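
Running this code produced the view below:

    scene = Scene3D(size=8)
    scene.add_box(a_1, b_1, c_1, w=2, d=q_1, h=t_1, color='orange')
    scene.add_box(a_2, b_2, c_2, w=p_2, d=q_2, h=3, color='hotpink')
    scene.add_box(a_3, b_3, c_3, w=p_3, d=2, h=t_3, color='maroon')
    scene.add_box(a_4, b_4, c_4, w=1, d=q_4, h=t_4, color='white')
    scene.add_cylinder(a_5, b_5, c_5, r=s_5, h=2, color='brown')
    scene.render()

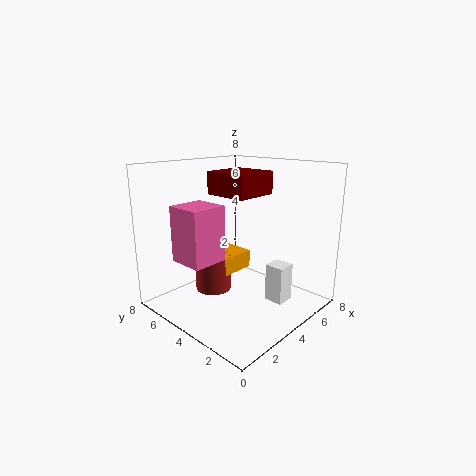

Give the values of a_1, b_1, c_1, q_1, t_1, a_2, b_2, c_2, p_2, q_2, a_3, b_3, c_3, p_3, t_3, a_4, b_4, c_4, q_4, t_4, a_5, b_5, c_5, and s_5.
a_1 = 3, b_1 = 4, c_1 = 2, q_1 = 2, t_1 = 1, a_2 = 1, b_2 = 4, c_2 = 3, p_2 = 2, q_2 = 2, a_3 = 1, b_3 = 1, c_3 = 7, p_3 = 2, t_3 = 1, a_4 = 4, b_4 = 1, c_4 = 1, q_4 = 1, t_4 = 2, a_5 = 3, b_5 = 5, c_5 = 1, s_5 = 1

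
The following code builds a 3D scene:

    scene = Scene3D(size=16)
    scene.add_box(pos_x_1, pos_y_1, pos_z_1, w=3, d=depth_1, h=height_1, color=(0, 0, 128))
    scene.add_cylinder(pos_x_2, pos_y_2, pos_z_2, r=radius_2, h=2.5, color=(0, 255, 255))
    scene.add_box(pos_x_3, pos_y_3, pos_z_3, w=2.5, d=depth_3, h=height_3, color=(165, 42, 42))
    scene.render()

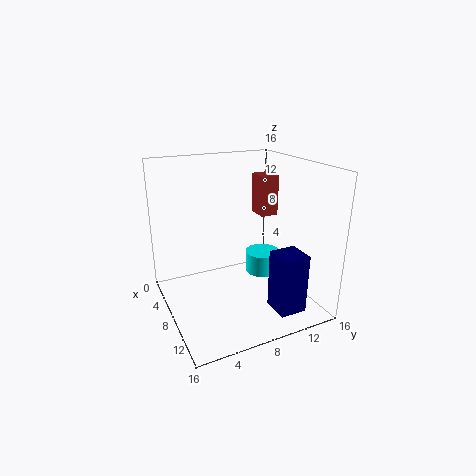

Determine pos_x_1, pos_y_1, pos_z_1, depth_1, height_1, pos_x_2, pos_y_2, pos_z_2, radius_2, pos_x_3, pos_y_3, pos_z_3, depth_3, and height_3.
pos_x_1 = 11.5; pos_y_1 = 10; pos_z_1 = 1; depth_1 = 3; height_1 = 6.5; pos_x_2 = 7.5; pos_y_2 = 11.5; pos_z_2 = 3; radius_2 = 2; pos_x_3 = 5.5; pos_y_3 = 11; pos_z_3 = 10; depth_3 = 2; height_3 = 4.5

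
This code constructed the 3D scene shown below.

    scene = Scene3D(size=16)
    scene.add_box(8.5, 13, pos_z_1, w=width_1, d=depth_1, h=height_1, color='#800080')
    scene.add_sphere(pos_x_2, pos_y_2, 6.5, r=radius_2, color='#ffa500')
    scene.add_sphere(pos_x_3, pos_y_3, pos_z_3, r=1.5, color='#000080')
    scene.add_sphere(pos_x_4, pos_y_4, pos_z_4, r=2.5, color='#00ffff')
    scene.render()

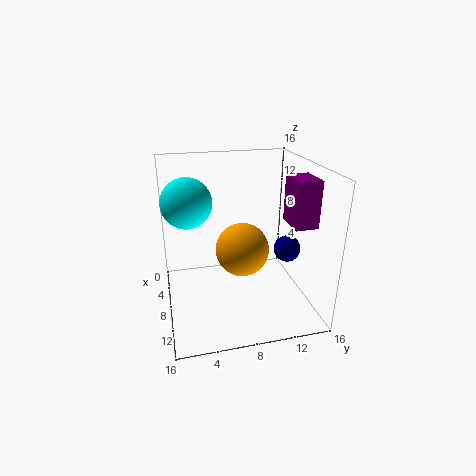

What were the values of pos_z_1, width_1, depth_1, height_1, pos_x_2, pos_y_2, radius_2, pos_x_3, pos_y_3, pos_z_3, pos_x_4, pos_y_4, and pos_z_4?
pos_z_1 = 10; width_1 = 3.5; depth_1 = 2.5; height_1 = 5; pos_x_2 = 8; pos_y_2 = 8.5; radius_2 = 3; pos_x_3 = 9; pos_y_3 = 13.5; pos_z_3 = 6.5; pos_x_4 = 9.5; pos_y_4 = 2.5; pos_z_4 = 13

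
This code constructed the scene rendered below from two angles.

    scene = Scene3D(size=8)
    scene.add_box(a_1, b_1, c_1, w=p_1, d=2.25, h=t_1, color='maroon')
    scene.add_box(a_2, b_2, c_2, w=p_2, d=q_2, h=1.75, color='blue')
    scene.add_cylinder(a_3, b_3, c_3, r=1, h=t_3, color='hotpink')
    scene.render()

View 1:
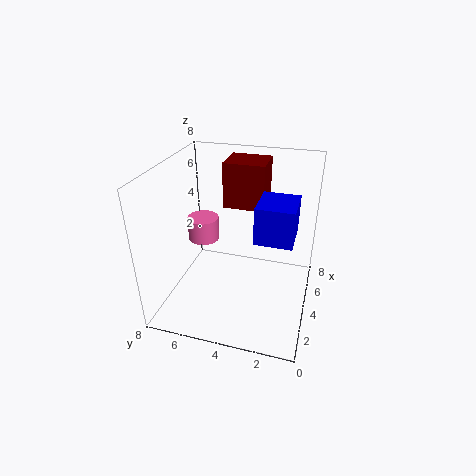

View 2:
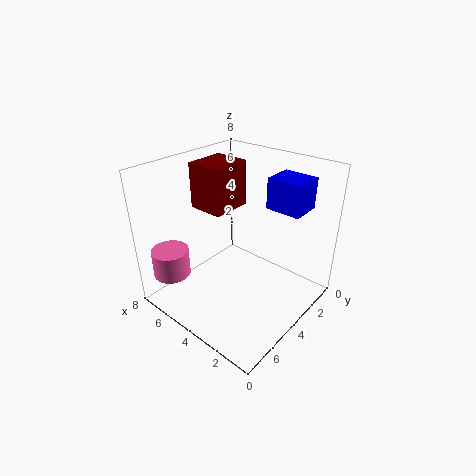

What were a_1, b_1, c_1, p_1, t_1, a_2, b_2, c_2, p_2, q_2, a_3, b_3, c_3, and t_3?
a_1 = 4.5, b_1 = 2.75, c_1 = 5.5, p_1 = 2, t_1 = 2.5, a_2 = 1.25, b_2 = 0.75, c_2 = 5.5, p_2 = 2, q_2 = 1.75, a_3 = 6.25, b_3 = 7, c_3 = 2.25, t_3 = 1.5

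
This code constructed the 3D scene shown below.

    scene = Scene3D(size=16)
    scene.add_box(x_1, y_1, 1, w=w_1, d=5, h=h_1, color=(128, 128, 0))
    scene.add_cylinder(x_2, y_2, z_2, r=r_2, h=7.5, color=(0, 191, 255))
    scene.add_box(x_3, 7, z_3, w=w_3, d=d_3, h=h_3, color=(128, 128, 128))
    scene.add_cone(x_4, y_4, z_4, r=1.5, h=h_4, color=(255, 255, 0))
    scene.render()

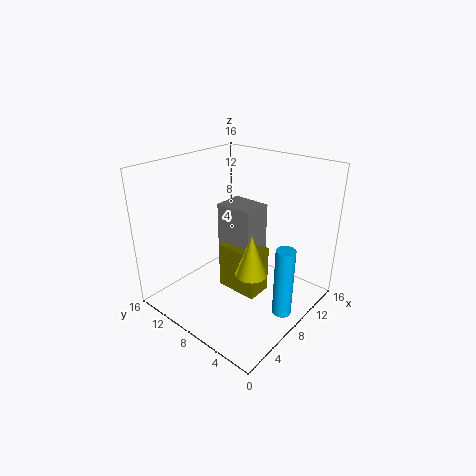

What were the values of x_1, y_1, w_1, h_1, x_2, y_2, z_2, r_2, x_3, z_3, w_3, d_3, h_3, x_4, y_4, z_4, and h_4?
x_1 = 7.5
y_1 = 5.5
w_1 = 3
h_1 = 5.5
x_2 = 7.5
y_2 = 1.5
z_2 = 1.5
r_2 = 1
x_3 = 8.5
z_3 = 4.5
w_3 = 3.5
d_3 = 4.5
h_3 = 6.5
x_4 = 4
y_4 = 3
z_4 = 7.5
h_4 = 4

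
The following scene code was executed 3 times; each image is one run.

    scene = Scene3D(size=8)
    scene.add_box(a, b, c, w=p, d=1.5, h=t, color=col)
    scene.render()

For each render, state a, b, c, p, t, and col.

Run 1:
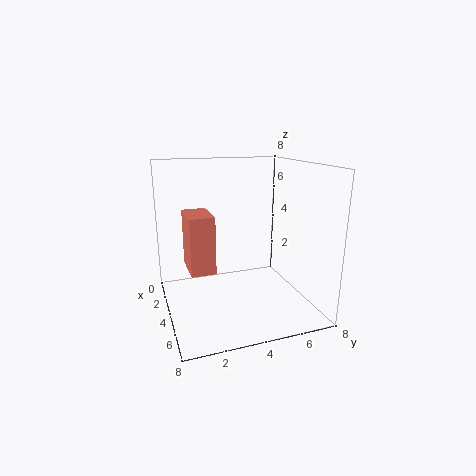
a = 0.5; b = 1.5; c = 1.5; p = 2.5; t = 3.5; col = 'salmon'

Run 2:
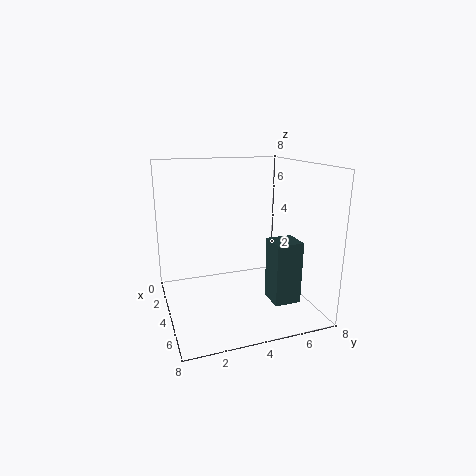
a = 4.5; b = 5.5; c = 0.5; p = 1.5; t = 3.5; col = 'darkslategray'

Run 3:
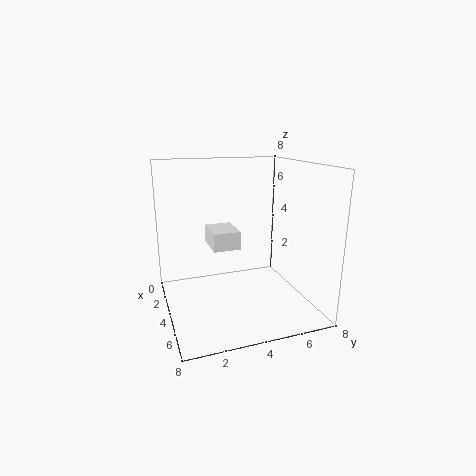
a = 2.5; b = 2.5; c = 3.5; p = 2; t = 1; col = 'white'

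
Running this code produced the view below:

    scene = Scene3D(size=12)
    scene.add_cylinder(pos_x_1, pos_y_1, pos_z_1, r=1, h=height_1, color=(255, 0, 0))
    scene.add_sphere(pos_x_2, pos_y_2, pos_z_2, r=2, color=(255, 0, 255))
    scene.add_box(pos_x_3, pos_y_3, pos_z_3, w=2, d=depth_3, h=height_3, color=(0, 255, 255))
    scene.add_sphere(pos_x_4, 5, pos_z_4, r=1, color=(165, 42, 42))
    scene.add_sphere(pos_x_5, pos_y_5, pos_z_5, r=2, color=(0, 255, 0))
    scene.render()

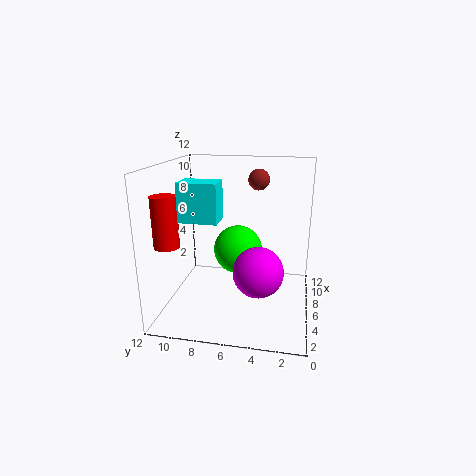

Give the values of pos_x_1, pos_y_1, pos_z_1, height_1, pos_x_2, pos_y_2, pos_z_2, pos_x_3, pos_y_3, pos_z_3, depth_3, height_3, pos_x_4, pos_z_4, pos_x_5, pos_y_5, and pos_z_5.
pos_x_1 = 3
pos_y_1 = 11
pos_z_1 = 6
height_1 = 4
pos_x_2 = 4
pos_y_2 = 4
pos_z_2 = 4
pos_x_3 = 3
pos_y_3 = 7
pos_z_3 = 8
depth_3 = 3
height_3 = 3
pos_x_4 = 11
pos_z_4 = 10
pos_x_5 = 6
pos_y_5 = 6
pos_z_5 = 5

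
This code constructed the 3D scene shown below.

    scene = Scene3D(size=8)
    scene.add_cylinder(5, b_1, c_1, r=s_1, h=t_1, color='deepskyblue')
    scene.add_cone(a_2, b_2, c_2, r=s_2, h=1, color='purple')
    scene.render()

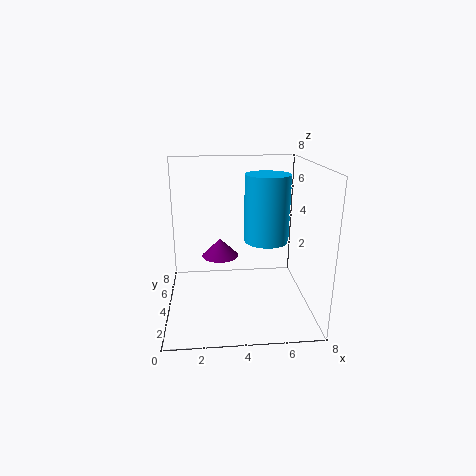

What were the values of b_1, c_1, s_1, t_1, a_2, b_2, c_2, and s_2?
b_1 = 1, c_1 = 5, s_1 = 1, t_1 = 3, a_2 = 3, b_2 = 4, c_2 = 3, s_2 = 1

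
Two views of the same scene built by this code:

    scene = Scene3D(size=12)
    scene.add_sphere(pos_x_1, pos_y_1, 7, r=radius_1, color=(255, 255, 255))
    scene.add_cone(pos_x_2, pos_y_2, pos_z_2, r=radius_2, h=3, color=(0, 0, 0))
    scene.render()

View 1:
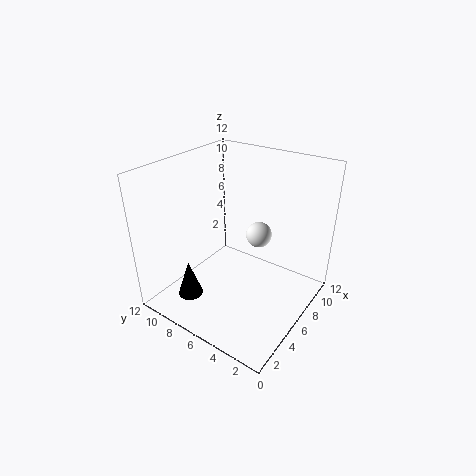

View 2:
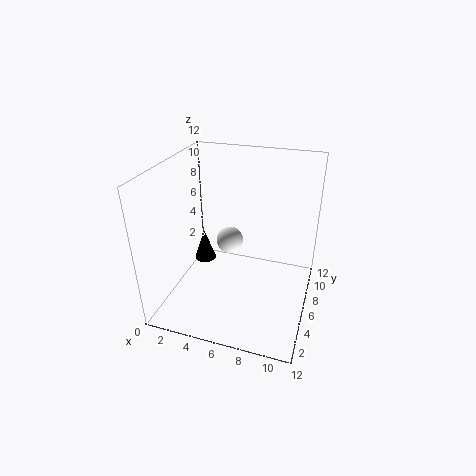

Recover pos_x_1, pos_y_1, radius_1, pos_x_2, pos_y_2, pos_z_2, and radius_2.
pos_x_1 = 6; pos_y_1 = 4; radius_1 = 1; pos_x_2 = 2; pos_y_2 = 8; pos_z_2 = 2; radius_2 = 1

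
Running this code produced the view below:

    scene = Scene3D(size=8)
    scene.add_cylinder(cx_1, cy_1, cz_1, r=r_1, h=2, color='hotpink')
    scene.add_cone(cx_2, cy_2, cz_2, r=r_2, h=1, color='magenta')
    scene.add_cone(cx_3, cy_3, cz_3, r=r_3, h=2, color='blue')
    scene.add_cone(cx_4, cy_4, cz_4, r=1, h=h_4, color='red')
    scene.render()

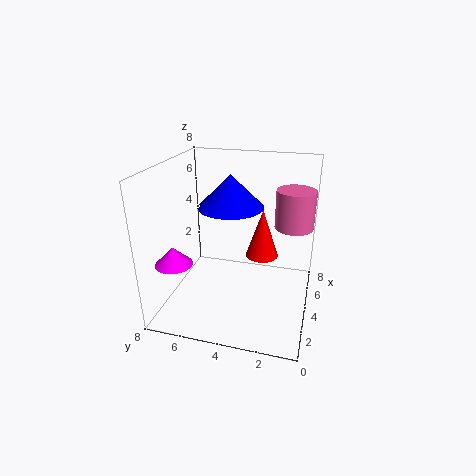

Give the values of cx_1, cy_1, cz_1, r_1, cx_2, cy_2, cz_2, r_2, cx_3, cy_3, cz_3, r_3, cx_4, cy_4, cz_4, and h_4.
cx_1 = 4; cy_1 = 1; cz_1 = 5; r_1 = 1; cx_2 = 2; cy_2 = 7; cz_2 = 3; r_2 = 1; cx_3 = 6; cy_3 = 5; cz_3 = 5; r_3 = 2; cx_4 = 6; cy_4 = 3; cz_4 = 2; h_4 = 3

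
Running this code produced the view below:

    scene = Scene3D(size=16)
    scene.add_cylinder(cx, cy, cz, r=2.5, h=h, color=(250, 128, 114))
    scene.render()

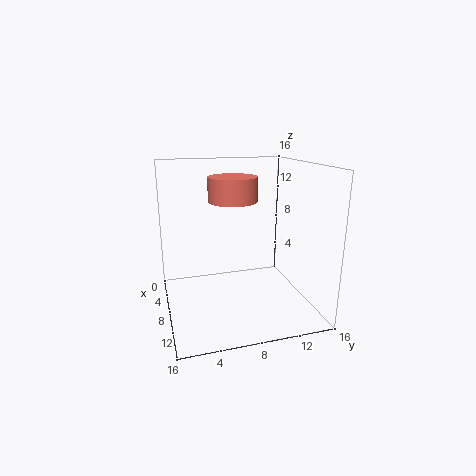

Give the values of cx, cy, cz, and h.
cx = 9.5; cy = 7; cz = 12.5; h = 2.5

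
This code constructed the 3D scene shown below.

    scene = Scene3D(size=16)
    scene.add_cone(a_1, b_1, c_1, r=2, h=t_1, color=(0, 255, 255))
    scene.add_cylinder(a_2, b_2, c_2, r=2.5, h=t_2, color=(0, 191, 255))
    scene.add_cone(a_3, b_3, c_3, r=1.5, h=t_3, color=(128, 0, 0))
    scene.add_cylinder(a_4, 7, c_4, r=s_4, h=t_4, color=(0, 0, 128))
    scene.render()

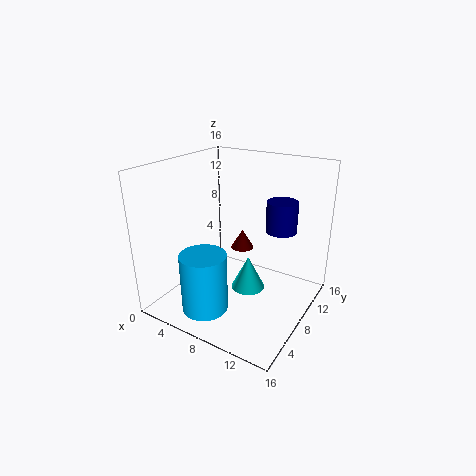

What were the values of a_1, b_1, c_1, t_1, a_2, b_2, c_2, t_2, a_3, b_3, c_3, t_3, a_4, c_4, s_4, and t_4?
a_1 = 8.5
b_1 = 9.5
c_1 = 1
t_1 = 4
a_2 = 6.5
b_2 = 3.5
c_2 = 1
t_2 = 6.5
a_3 = 5
b_3 = 14
c_3 = 3.5
t_3 = 2.5
a_4 = 13.5
c_4 = 10.5
s_4 = 1.5
t_4 = 3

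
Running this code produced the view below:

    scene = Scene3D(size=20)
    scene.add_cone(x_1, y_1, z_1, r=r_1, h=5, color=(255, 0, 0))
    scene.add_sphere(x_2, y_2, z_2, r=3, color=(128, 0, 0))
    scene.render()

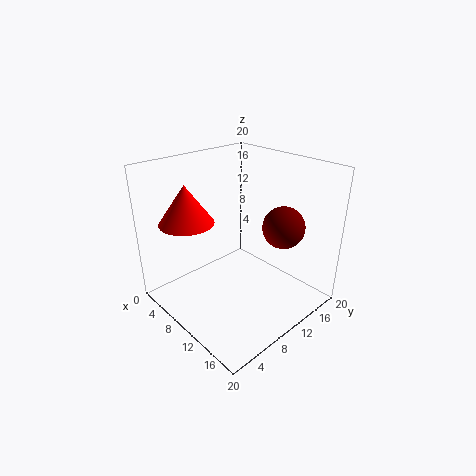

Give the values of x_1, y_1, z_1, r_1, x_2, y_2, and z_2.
x_1 = 7.5
y_1 = 3.5
z_1 = 13.5
r_1 = 3.5
x_2 = 13.5
y_2 = 15.5
z_2 = 11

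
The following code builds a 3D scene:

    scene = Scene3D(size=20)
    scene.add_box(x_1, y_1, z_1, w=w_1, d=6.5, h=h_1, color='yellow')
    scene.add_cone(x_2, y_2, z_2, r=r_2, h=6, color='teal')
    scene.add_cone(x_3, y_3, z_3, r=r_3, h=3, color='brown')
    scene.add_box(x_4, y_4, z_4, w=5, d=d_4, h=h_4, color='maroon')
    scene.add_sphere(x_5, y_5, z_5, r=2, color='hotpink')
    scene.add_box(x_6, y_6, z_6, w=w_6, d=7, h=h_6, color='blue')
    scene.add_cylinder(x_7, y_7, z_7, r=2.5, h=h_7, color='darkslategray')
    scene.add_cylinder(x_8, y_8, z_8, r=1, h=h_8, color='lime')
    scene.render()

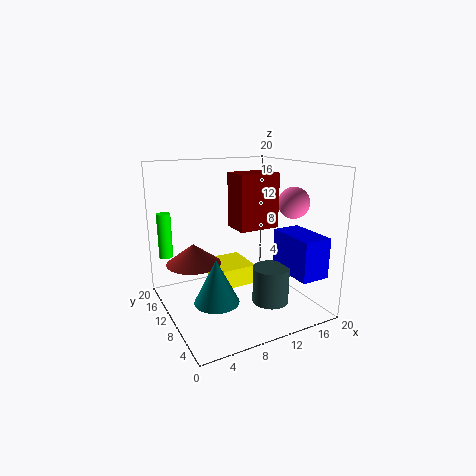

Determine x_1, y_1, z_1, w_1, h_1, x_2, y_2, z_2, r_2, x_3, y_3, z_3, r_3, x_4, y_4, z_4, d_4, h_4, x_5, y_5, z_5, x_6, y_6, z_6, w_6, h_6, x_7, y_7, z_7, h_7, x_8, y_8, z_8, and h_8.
x_1 = 9; y_1 = 12.5; z_1 = 1; w_1 = 5.5; h_1 = 3; x_2 = 5.5; y_2 = 7.5; z_2 = 2.5; r_2 = 3; x_3 = 5; y_3 = 14.5; z_3 = 5.5; r_3 = 4; x_4 = 7; y_4 = 3.5; z_4 = 13; d_4 = 3.5; h_4 = 6.5; x_5 = 15; y_5 = 4.5; z_5 = 15.5; x_6 = 15; y_6 = 1.5; z_6 = 5.5; w_6 = 4; h_6 = 5.5; x_7 = 13; y_7 = 6; z_7 = 1.5; h_7 = 5; x_8 = 1.5; y_8 = 16.5; z_8 = 6.5; h_8 = 6.5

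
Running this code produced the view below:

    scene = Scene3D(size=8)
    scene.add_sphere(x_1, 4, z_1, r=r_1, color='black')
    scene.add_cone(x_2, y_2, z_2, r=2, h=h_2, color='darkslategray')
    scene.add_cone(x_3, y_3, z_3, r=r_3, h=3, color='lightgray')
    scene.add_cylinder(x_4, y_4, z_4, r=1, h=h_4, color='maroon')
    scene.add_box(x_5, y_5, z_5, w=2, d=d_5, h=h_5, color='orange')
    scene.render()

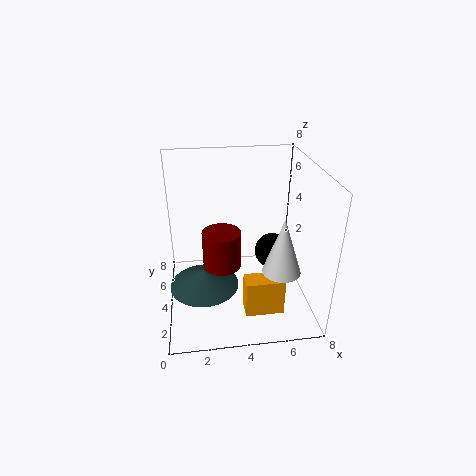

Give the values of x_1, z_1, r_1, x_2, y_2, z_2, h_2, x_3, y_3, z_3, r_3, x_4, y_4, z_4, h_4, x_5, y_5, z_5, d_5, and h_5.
x_1 = 6
z_1 = 3
r_1 = 1
x_2 = 2
y_2 = 4
z_2 = 1
h_2 = 1
x_3 = 6
y_3 = 2
z_3 = 3
r_3 = 1
x_4 = 3
y_4 = 3
z_4 = 3
h_4 = 2
x_5 = 4
y_5 = 1
z_5 = 1
d_5 = 1
h_5 = 2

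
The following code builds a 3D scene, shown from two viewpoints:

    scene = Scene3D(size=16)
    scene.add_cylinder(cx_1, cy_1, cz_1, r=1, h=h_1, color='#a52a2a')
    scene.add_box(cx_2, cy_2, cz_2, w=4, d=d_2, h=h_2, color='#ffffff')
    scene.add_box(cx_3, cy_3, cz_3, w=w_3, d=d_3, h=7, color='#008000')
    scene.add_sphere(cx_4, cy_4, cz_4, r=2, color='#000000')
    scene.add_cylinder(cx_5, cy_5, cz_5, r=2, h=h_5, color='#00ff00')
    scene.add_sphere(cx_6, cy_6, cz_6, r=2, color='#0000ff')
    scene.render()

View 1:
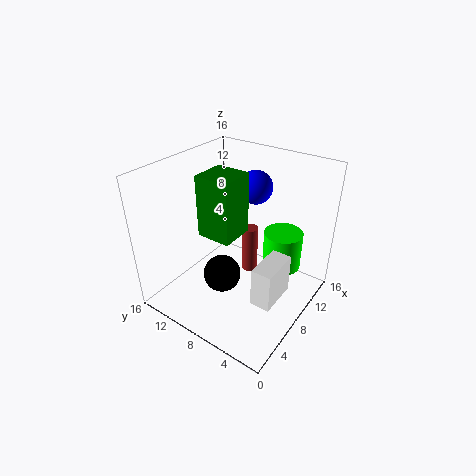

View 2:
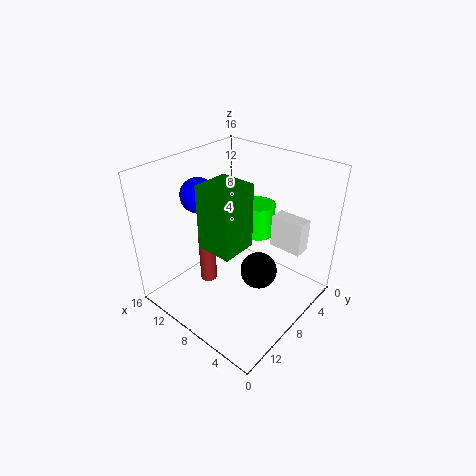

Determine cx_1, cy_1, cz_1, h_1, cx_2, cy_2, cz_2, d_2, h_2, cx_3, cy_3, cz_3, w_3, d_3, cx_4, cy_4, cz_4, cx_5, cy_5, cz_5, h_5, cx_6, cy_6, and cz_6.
cx_1 = 12; cy_1 = 9; cz_1 = 1; h_1 = 6; cx_2 = 3; cy_2 = 1; cz_2 = 5; d_2 = 2; h_2 = 4; cx_3 = 6; cy_3 = 8; cz_3 = 8; w_3 = 4; d_3 = 4; cx_4 = 5; cy_4 = 8; cz_4 = 5; cx_5 = 9; cy_5 = 3; cz_5 = 6; h_5 = 4; cx_6 = 13; cy_6 = 9; cz_6 = 12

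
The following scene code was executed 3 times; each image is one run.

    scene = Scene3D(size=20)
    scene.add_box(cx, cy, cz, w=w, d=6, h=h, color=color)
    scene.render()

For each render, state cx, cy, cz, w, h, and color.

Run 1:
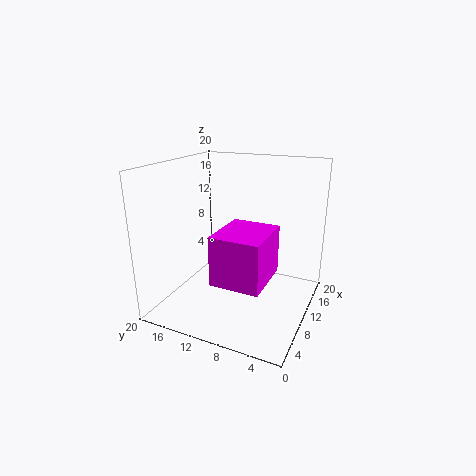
cx = 1, cy = 3.5, cz = 7.5, w = 7, h = 6, color = 'magenta'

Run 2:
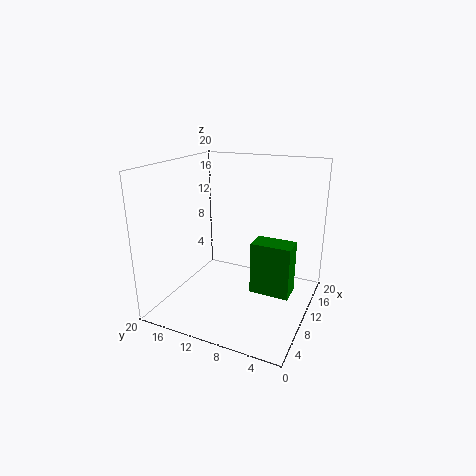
cx = 12, cy = 3, cz = 0.5, w = 3.5, h = 8, color = 'green'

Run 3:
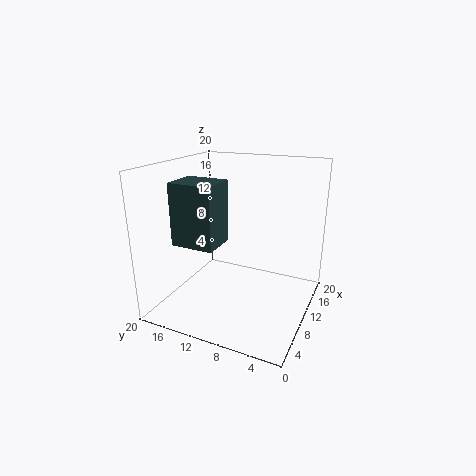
cx = 5, cy = 11.5, cz = 9.5, w = 5, h = 8.5, color = 'darkslategray'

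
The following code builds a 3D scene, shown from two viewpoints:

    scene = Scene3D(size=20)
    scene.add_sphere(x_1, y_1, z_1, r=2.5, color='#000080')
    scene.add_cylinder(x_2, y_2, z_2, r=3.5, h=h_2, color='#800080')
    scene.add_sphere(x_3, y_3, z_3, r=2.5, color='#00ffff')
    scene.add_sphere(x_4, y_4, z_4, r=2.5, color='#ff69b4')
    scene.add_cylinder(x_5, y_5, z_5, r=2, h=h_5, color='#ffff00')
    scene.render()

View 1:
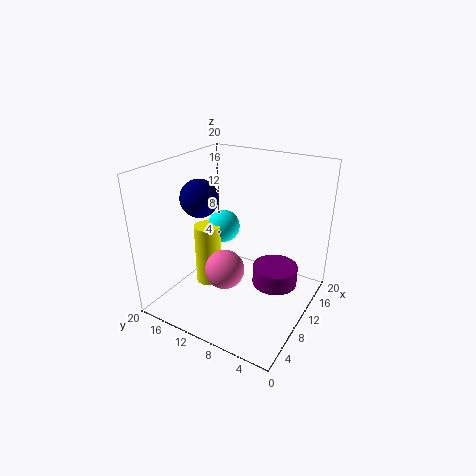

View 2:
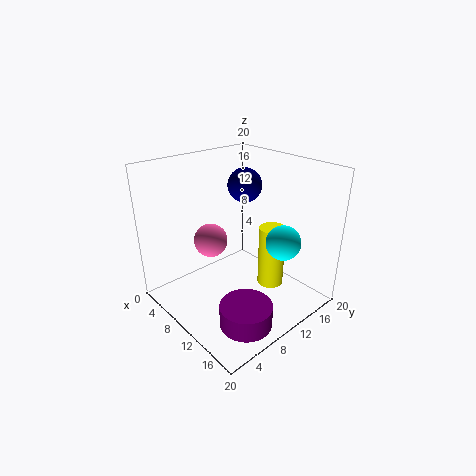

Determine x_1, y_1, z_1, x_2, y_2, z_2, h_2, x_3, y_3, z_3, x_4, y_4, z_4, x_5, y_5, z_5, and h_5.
x_1 = 7
y_1 = 14
z_1 = 16
x_2 = 15.5
y_2 = 6.5
z_2 = 0.5
h_2 = 3
x_3 = 14
y_3 = 15
z_3 = 9
x_4 = 5
y_4 = 9
z_4 = 8
x_5 = 11
y_5 = 16
z_5 = 0.5
h_5 = 9.5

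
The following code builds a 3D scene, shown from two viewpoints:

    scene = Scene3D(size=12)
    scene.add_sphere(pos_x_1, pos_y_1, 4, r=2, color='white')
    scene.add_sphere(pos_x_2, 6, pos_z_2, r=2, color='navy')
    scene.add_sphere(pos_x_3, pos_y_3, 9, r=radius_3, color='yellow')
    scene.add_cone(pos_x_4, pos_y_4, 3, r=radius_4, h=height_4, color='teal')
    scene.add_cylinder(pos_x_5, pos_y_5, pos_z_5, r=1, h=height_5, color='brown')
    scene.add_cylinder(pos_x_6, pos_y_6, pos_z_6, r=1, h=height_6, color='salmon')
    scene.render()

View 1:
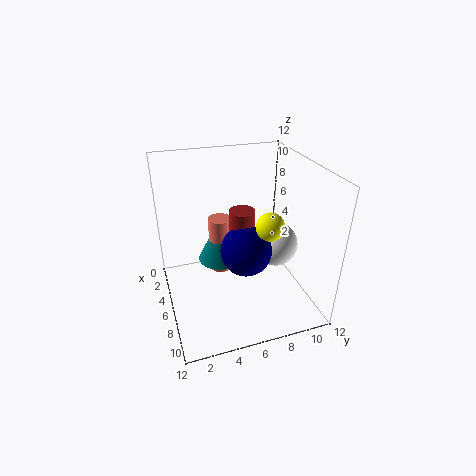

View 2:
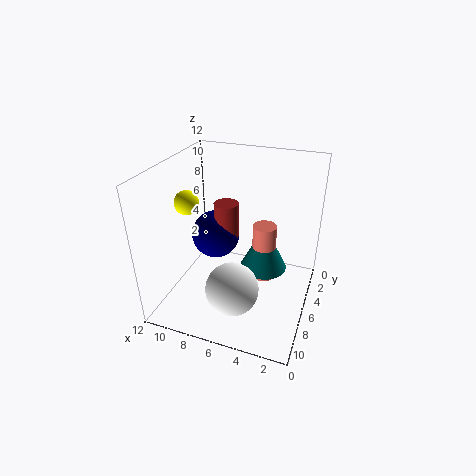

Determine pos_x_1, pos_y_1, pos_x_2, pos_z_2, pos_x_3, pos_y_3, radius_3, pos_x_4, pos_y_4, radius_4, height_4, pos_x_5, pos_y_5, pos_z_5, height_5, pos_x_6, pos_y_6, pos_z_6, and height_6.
pos_x_1 = 5; pos_y_1 = 10; pos_x_2 = 8; pos_z_2 = 6; pos_x_3 = 10; pos_y_3 = 7; radius_3 = 1; pos_x_4 = 4; pos_y_4 = 5; radius_4 = 2; height_4 = 4; pos_x_5 = 7; pos_y_5 = 6; pos_z_5 = 6; height_5 = 3; pos_x_6 = 4; pos_y_6 = 5; pos_z_6 = 2; height_6 = 5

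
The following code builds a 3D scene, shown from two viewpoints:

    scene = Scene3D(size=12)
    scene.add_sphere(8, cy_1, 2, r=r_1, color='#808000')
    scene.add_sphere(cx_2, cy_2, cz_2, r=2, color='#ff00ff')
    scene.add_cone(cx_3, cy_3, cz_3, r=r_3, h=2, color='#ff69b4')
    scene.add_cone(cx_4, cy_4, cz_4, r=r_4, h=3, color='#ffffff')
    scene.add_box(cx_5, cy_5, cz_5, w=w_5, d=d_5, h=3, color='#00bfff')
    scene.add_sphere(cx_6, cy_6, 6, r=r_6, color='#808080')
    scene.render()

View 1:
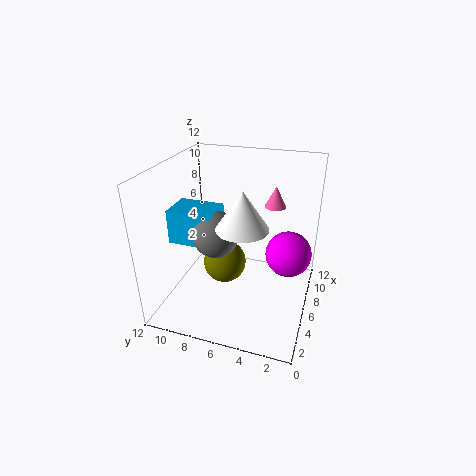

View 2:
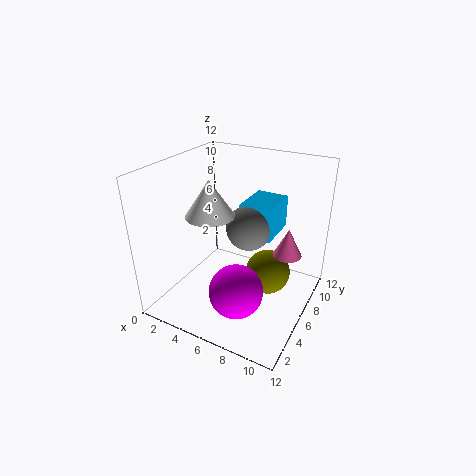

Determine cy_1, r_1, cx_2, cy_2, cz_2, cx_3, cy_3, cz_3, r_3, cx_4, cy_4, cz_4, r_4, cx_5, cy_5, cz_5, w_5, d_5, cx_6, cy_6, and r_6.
cy_1 = 8, r_1 = 2, cx_2 = 8, cy_2 = 2, cz_2 = 4, cx_3 = 11, cy_3 = 4, cz_3 = 7, r_3 = 1, cx_4 = 4, cy_4 = 5, cz_4 = 8, r_4 = 2, cx_5 = 5, cy_5 = 8, cz_5 = 5, w_5 = 3, d_5 = 4, cx_6 = 6, cy_6 = 8, r_6 = 2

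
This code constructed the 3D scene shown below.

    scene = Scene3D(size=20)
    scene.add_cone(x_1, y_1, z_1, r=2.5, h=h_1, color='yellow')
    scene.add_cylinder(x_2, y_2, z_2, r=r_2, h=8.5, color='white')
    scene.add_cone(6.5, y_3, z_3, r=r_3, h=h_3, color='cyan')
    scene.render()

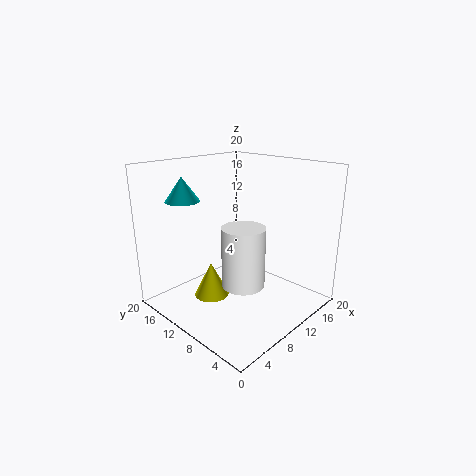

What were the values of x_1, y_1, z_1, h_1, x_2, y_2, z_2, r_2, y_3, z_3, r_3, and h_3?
x_1 = 7.5; y_1 = 13; z_1 = 1; h_1 = 5; x_2 = 9.5; y_2 = 8.5; z_2 = 3.5; r_2 = 3; y_3 = 17.5; z_3 = 14.5; r_3 = 2.5; h_3 = 3.5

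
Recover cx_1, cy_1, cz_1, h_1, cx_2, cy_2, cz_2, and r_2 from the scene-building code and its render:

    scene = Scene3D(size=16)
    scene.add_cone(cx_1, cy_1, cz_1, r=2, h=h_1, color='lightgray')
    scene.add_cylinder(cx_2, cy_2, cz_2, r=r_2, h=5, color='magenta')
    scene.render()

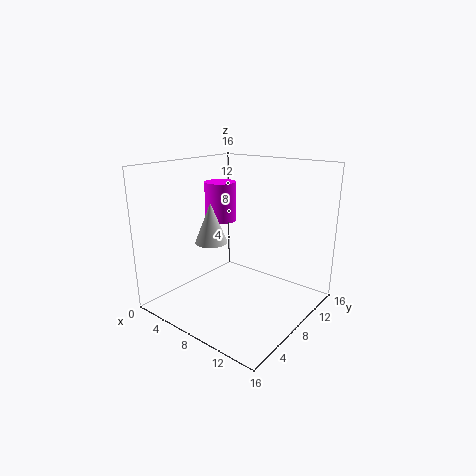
cx_1 = 3
cy_1 = 9
cz_1 = 6
h_1 = 5
cx_2 = 2
cy_2 = 12
cz_2 = 8
r_2 = 2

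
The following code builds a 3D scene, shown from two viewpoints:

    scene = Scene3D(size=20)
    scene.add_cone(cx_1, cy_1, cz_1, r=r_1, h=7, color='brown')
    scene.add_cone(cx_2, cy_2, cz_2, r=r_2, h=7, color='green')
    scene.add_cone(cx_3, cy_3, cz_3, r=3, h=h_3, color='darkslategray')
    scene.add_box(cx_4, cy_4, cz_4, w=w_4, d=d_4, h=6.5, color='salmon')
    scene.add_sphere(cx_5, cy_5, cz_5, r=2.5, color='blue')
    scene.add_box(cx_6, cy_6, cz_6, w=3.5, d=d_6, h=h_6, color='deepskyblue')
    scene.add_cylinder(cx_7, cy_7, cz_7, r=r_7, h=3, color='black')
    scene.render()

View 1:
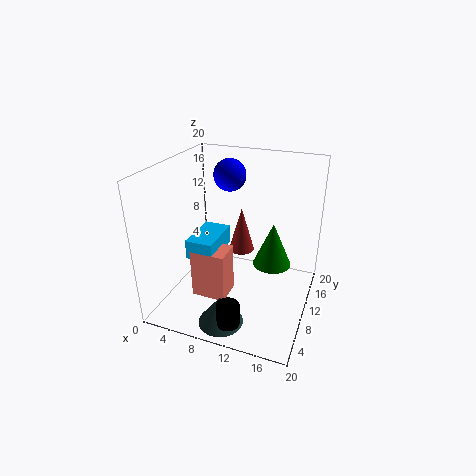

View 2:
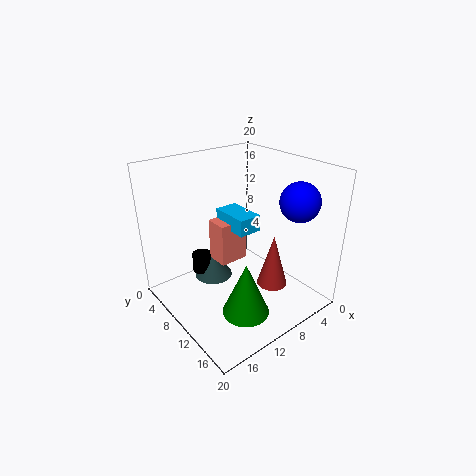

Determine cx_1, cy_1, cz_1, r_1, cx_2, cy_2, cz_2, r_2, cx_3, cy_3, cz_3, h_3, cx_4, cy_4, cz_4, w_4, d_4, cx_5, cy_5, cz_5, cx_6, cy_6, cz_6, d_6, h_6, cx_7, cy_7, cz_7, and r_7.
cx_1 = 8.5
cy_1 = 15.5
cz_1 = 5
r_1 = 2
cx_2 = 13.5
cy_2 = 16
cz_2 = 3
r_2 = 3
cx_3 = 10
cy_3 = 3.5
cz_3 = 0.5
h_3 = 4
cx_4 = 6
cy_4 = 3.5
cz_4 = 4
w_4 = 4.5
d_4 = 3.5
cx_5 = 6
cy_5 = 17
cz_5 = 16.5
cx_6 = 5.5
cy_6 = 3.5
cz_6 = 9.5
d_6 = 6
h_6 = 2.5
cx_7 = 11.5
cy_7 = 2.5
cz_7 = 1.5
r_7 = 1.5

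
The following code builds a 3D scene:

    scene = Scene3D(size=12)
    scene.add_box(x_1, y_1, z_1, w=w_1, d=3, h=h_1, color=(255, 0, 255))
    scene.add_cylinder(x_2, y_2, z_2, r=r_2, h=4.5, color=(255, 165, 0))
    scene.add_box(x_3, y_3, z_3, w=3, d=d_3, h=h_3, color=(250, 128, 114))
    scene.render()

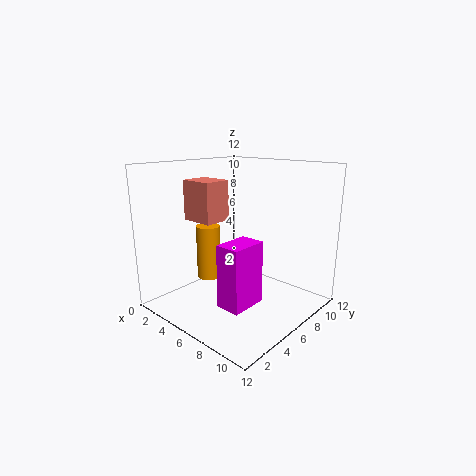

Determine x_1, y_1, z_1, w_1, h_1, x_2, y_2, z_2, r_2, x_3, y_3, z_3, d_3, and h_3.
x_1 = 7
y_1 = 2.5
z_1 = 1.5
w_1 = 2
h_1 = 5
x_2 = 4
y_2 = 4.5
z_2 = 2.5
r_2 = 1
x_3 = 1
y_3 = 4.5
z_3 = 7
d_3 = 2.5
h_3 = 3.5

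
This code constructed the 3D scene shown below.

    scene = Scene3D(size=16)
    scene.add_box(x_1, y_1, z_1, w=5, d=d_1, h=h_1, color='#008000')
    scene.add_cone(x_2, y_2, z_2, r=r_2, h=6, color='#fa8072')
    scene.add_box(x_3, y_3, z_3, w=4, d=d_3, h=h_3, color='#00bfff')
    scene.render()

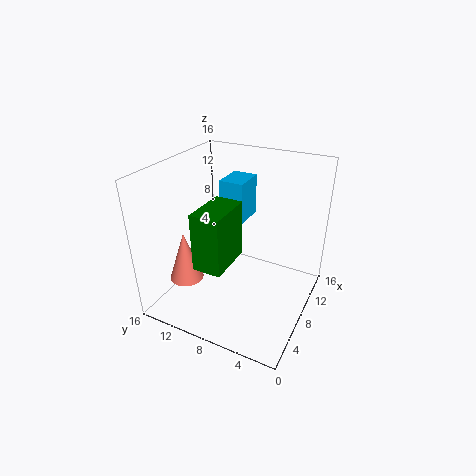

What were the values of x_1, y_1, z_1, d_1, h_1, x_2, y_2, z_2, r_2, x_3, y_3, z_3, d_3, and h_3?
x_1 = 2; y_1 = 7; z_1 = 7; d_1 = 3; h_1 = 6; x_2 = 6; y_2 = 14; z_2 = 2; r_2 = 2; x_3 = 11; y_3 = 9; z_3 = 8; d_3 = 3; h_3 = 5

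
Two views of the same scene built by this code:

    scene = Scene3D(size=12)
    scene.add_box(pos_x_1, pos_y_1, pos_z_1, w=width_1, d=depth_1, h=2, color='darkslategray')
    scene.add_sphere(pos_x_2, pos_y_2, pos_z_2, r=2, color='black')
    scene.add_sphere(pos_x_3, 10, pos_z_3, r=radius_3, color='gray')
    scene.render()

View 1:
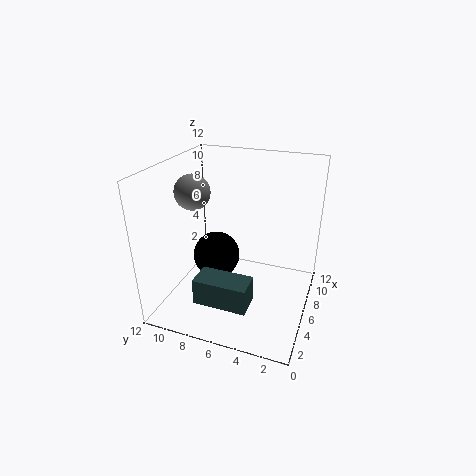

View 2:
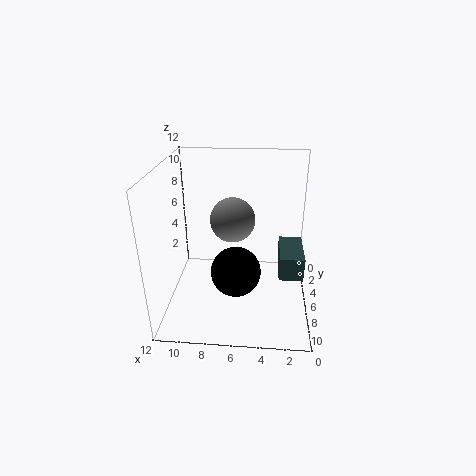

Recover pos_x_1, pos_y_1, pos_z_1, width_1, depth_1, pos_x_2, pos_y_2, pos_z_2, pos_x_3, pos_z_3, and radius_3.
pos_x_1 = 0.5; pos_y_1 = 3.5; pos_z_1 = 3; width_1 = 2; depth_1 = 4; pos_x_2 = 6; pos_y_2 = 8; pos_z_2 = 4; pos_x_3 = 6; pos_z_3 = 9.5; radius_3 = 1.5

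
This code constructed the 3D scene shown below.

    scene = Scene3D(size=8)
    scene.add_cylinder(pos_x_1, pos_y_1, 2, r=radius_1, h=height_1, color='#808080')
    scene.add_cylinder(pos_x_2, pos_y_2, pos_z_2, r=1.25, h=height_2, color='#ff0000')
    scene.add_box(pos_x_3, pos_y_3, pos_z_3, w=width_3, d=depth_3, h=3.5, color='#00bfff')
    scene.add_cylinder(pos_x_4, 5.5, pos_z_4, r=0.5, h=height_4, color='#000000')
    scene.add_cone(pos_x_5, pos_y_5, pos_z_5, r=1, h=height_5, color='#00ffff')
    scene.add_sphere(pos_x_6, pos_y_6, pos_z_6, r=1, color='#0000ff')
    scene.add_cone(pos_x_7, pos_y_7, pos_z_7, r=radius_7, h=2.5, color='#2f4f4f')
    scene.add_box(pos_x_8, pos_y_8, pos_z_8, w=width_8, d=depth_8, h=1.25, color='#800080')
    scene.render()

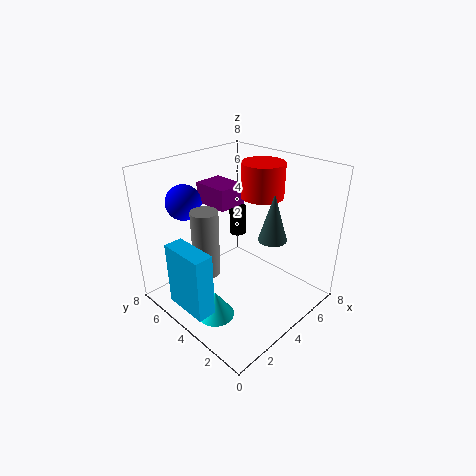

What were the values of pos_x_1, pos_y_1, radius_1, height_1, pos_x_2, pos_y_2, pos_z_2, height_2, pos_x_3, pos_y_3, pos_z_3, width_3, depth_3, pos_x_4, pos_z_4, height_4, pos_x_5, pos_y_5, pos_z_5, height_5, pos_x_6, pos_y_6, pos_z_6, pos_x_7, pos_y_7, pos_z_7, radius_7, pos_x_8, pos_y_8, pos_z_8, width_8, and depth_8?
pos_x_1 = 2.5; pos_y_1 = 5; radius_1 = 0.75; height_1 = 3.75; pos_x_2 = 6.25; pos_y_2 = 4.25; pos_z_2 = 5.75; height_2 = 2; pos_x_3 = 0.25; pos_y_3 = 3; pos_z_3 = 1; width_3 = 1; depth_3 = 2.5; pos_x_4 = 5.5; pos_z_4 = 3.25; height_4 = 1.75; pos_x_5 = 1.75; pos_y_5 = 3.5; pos_z_5 = 0.25; height_5 = 1.5; pos_x_6 = 2.5; pos_y_6 = 6.75; pos_z_6 = 5.75; pos_x_7 = 4.5; pos_y_7 = 2; pos_z_7 = 4.5; radius_7 = 0.75; pos_x_8 = 4.25; pos_y_8 = 5.5; pos_z_8 = 5; width_8 = 1.75; depth_8 = 2.25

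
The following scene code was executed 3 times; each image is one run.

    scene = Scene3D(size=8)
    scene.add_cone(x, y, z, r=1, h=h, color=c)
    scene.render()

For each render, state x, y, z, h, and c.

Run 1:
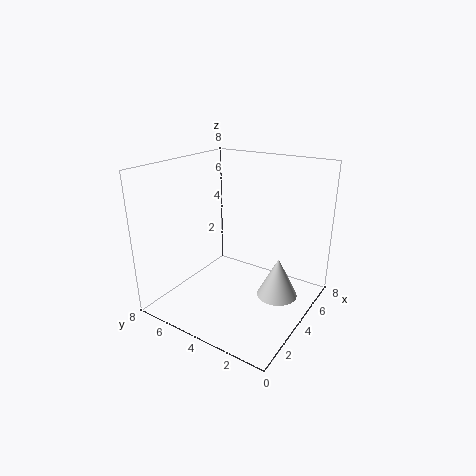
x = 3, y = 1, z = 2, h = 2, c = 'lightgray'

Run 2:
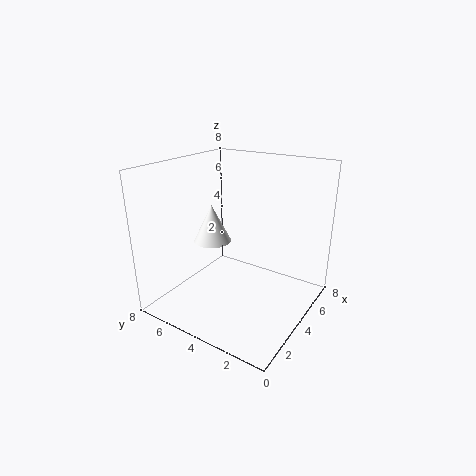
x = 3, y = 5, z = 4, h = 2, c = 'white'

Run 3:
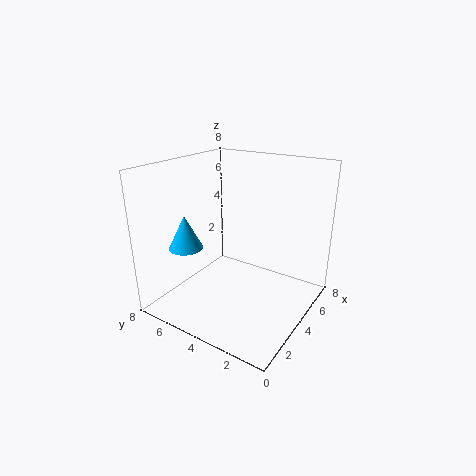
x = 3, y = 7, z = 3, h = 2, c = 'deepskyblue'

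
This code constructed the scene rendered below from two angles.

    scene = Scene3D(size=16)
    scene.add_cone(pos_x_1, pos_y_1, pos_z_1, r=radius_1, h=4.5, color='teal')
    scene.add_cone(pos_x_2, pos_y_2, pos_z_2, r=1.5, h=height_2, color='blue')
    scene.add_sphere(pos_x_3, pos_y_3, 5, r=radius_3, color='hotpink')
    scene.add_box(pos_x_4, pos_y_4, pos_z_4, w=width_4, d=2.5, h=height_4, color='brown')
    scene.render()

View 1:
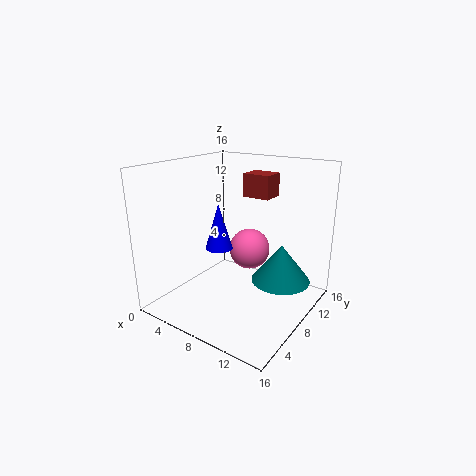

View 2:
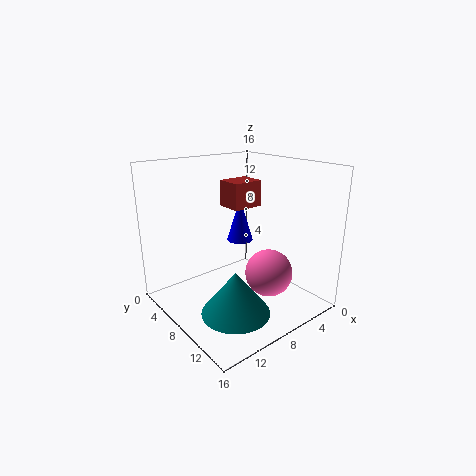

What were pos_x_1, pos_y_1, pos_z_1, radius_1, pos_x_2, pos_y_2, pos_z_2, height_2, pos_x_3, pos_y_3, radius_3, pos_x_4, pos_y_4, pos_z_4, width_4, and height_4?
pos_x_1 = 11.5, pos_y_1 = 12, pos_z_1 = 2, radius_1 = 3.5, pos_x_2 = 6.5, pos_y_2 = 6.5, pos_z_2 = 7, height_2 = 5, pos_x_3 = 7, pos_y_3 = 12, radius_3 = 2.5, pos_x_4 = 8, pos_y_4 = 9, pos_z_4 = 12.5, width_4 = 3, height_4 = 2.5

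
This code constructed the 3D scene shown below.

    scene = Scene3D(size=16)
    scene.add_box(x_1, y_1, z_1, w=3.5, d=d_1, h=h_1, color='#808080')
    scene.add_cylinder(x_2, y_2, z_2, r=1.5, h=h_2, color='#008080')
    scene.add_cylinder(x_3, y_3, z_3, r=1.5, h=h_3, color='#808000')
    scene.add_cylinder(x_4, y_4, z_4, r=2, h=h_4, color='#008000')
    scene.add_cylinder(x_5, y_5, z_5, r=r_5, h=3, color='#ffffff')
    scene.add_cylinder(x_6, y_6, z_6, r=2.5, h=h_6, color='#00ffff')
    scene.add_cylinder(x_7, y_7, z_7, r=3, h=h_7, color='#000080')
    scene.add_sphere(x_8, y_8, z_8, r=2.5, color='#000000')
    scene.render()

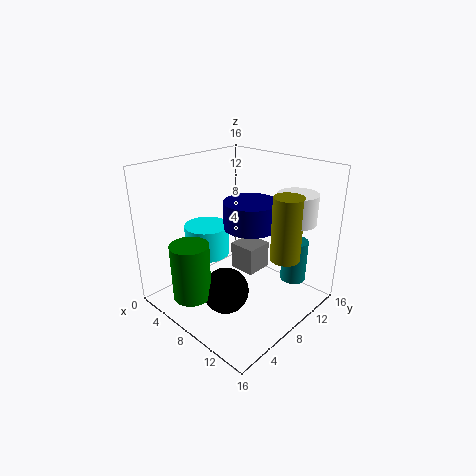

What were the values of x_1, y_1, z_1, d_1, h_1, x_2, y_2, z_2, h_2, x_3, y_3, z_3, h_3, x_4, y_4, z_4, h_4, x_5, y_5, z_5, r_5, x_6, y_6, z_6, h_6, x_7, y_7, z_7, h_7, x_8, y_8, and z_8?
x_1 = 3.5
y_1 = 11.5
z_1 = 1
d_1 = 3.5
h_1 = 3.5
x_2 = 12
y_2 = 13.5
z_2 = 2
h_2 = 5
x_3 = 14
y_3 = 8.5
z_3 = 7.5
h_3 = 6.5
x_4 = 7
y_4 = 2
z_4 = 3
h_4 = 6
x_5 = 14
y_5 = 10
z_5 = 11
r_5 = 2
x_6 = 4.5
y_6 = 6.5
z_6 = 5.5
h_6 = 3.5
x_7 = 8.5
y_7 = 9.5
z_7 = 9
h_7 = 3
x_8 = 9
y_8 = 5
z_8 = 3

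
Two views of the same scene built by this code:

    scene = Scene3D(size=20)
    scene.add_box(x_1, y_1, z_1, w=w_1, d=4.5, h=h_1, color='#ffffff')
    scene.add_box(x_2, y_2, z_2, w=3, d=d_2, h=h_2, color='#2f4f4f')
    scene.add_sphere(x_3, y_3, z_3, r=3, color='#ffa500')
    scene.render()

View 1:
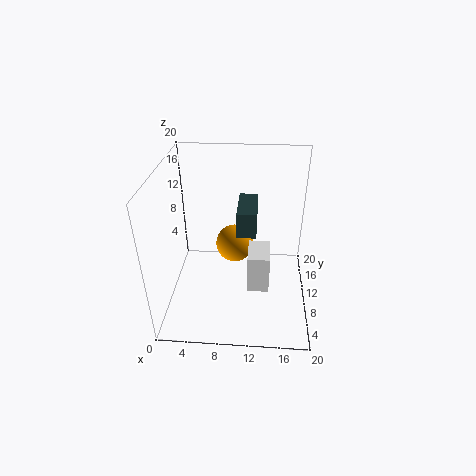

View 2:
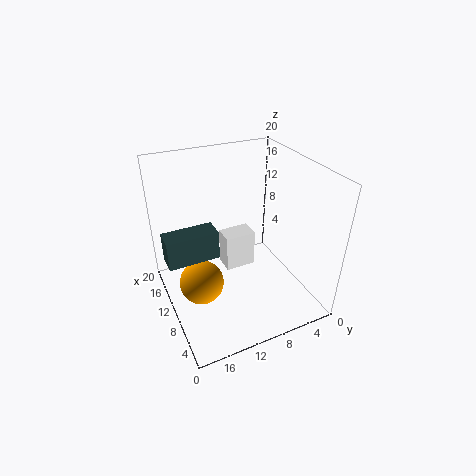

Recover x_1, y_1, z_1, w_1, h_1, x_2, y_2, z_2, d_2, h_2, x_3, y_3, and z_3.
x_1 = 11.5; y_1 = 6.5; z_1 = 3.5; w_1 = 3; h_1 = 5.5; x_2 = 9.5; y_2 = 13; z_2 = 8; d_2 = 7; h_2 = 4; x_3 = 9; y_3 = 16; z_3 = 5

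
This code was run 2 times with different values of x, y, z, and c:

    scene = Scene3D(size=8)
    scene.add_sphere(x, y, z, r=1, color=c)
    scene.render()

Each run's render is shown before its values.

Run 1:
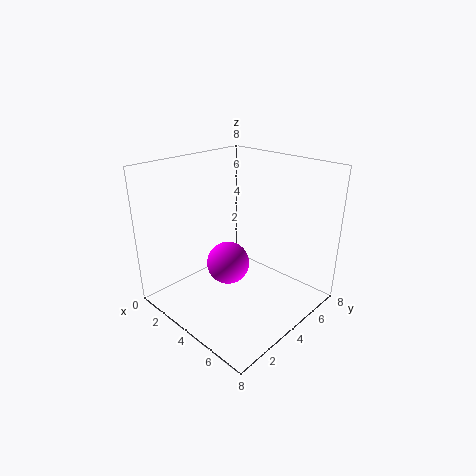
x = 5.5, y = 1.75, z = 4, c = 'magenta'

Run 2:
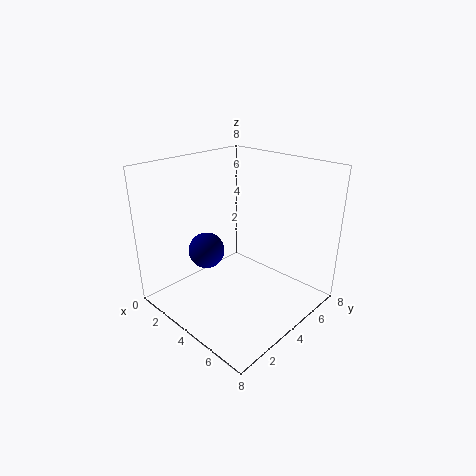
x = 2.75, y = 2.75, z = 3.25, c = 'navy'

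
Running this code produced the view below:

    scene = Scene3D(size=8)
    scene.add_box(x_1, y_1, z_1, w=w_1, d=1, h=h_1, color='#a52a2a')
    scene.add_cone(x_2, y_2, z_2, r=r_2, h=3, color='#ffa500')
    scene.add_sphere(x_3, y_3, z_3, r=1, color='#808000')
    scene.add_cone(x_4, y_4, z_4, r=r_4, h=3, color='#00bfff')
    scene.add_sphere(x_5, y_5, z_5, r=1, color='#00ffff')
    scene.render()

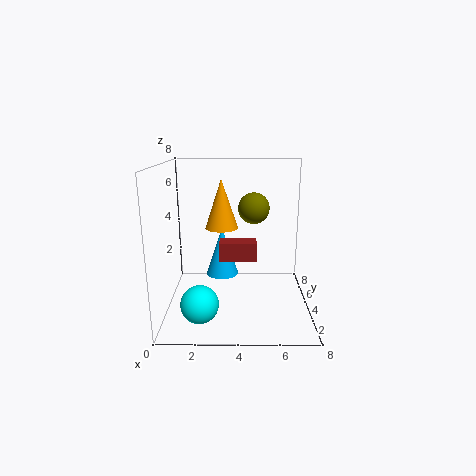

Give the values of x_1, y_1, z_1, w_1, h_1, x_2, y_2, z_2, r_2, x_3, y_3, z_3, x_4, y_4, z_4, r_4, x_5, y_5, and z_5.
x_1 = 3
y_1 = 3
z_1 = 3
w_1 = 2
h_1 = 1
x_2 = 3
y_2 = 6
z_2 = 4
r_2 = 1
x_3 = 5
y_3 = 7
z_3 = 5
x_4 = 3
y_4 = 6
z_4 = 1
r_4 = 1
x_5 = 2
y_5 = 2
z_5 = 1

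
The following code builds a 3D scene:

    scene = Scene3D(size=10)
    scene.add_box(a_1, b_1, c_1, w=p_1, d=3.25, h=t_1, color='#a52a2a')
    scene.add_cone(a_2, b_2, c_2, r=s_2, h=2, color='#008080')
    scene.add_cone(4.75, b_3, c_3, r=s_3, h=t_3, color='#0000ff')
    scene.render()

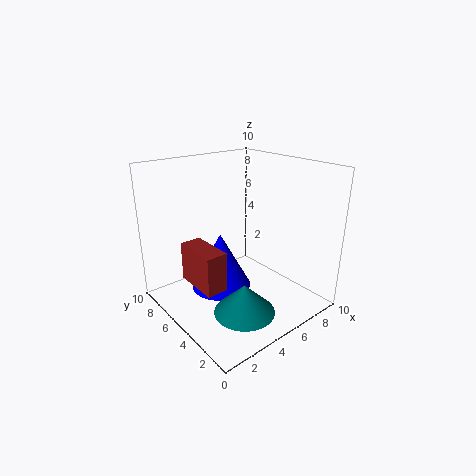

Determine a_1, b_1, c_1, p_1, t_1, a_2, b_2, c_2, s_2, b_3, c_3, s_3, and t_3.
a_1 = 1.75
b_1 = 4
c_1 = 2
p_1 = 1.5
t_1 = 2.75
a_2 = 3.5
b_2 = 2.5
c_2 = 1
s_2 = 2
b_3 = 6.75
c_3 = 0.5
s_3 = 2.25
t_3 = 4.25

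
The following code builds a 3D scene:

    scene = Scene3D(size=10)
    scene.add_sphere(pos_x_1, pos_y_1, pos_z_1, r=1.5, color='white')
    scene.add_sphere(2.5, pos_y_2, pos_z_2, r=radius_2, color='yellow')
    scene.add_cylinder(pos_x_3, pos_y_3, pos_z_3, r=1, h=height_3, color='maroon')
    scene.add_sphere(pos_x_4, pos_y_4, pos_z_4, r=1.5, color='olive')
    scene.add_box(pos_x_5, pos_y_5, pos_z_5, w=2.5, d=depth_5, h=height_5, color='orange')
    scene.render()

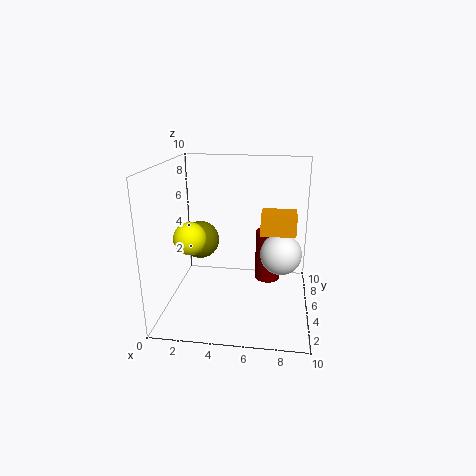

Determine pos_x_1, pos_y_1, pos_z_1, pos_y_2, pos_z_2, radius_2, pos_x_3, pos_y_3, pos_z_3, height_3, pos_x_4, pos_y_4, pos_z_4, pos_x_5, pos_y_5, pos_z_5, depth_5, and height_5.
pos_x_1 = 8; pos_y_1 = 6; pos_z_1 = 3.5; pos_y_2 = 2; pos_z_2 = 6; radius_2 = 1; pos_x_3 = 7; pos_y_3 = 8; pos_z_3 = 0.5; height_3 = 4; pos_x_4 = 1.5; pos_y_4 = 8; pos_z_4 = 3.5; pos_x_5 = 6.5; pos_y_5 = 5.5; pos_z_5 = 5; depth_5 = 2; height_5 = 1.5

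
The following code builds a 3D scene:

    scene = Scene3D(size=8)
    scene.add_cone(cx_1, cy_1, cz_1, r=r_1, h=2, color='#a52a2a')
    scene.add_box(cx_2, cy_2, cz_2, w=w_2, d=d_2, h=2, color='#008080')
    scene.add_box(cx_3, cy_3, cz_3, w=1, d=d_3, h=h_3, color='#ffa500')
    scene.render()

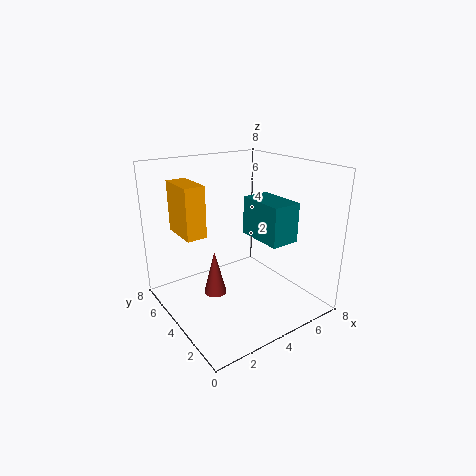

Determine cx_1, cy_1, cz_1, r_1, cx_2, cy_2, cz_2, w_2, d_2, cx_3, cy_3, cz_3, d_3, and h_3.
cx_1 = 1, cy_1 = 1.5, cz_1 = 3, r_1 = 0.5, cx_2 = 4, cy_2 = 1, cz_2 = 4.5, w_2 = 1.5, d_2 = 2.5, cx_3 = 0.5, cy_3 = 3, cz_3 = 5, d_3 = 2, h_3 = 2.5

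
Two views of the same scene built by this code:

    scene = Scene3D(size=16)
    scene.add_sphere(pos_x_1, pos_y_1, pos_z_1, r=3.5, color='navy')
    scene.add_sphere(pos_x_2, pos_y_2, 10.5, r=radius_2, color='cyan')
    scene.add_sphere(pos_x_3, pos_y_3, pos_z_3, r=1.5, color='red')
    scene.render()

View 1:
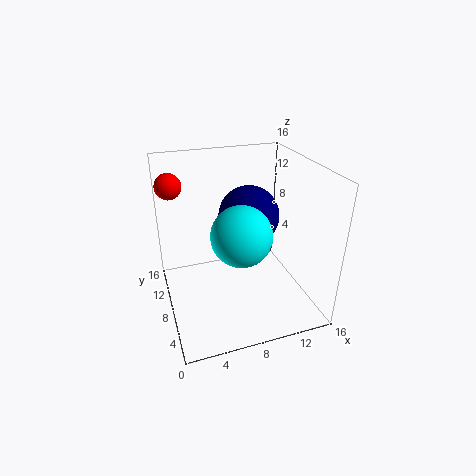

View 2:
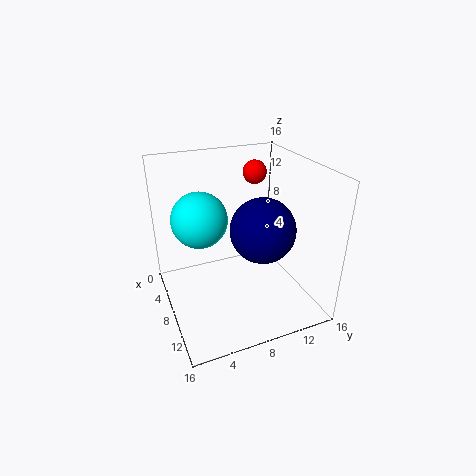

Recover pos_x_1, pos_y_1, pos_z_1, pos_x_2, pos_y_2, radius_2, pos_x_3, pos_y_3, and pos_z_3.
pos_x_1 = 10, pos_y_1 = 10, pos_z_1 = 9.5, pos_x_2 = 7, pos_y_2 = 4, radius_2 = 3, pos_x_3 = 1.5, pos_y_3 = 13, pos_z_3 = 13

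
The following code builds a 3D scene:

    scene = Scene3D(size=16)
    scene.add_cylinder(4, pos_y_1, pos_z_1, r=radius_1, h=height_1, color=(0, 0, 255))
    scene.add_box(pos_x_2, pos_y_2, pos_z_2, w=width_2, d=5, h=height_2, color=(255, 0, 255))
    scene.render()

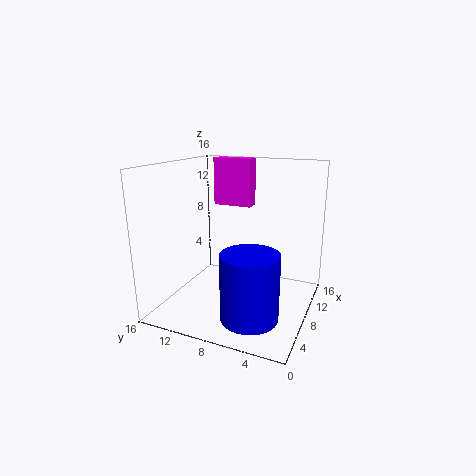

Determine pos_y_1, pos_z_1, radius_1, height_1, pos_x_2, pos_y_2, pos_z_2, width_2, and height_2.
pos_y_1 = 5, pos_z_1 = 1, radius_1 = 3, height_1 = 7, pos_x_2 = 14, pos_y_2 = 9, pos_z_2 = 10, width_2 = 2, height_2 = 6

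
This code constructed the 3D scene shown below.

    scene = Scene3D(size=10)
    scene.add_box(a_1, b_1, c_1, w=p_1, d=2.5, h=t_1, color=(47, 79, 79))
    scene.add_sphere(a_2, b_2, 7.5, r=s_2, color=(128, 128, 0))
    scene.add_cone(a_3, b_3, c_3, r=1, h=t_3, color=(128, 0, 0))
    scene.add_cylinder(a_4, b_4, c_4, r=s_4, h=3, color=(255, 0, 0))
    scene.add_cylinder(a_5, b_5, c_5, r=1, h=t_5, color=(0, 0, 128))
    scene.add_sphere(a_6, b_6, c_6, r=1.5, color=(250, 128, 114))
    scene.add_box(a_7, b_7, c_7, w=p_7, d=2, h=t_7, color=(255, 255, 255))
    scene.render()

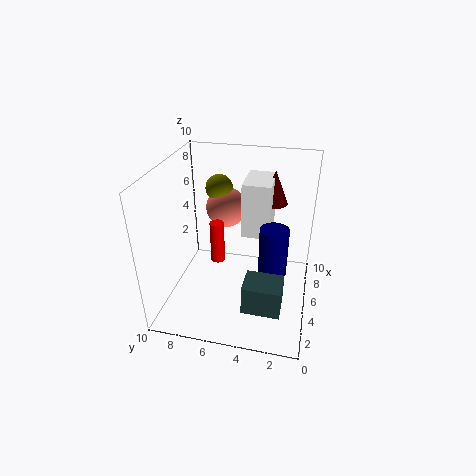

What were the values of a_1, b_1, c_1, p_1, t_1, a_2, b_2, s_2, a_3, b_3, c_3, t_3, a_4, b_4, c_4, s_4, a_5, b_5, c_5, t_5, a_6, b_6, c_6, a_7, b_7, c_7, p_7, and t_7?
a_1 = 1.5, b_1 = 1.5, c_1 = 1.5, p_1 = 2, t_1 = 2, a_2 = 7.5, b_2 = 7, s_2 = 1, a_3 = 8, b_3 = 3, c_3 = 6.5, t_3 = 2.5, a_4 = 5, b_4 = 6.5, c_4 = 3, s_4 = 0.5, a_5 = 5, b_5 = 2.5, c_5 = 2.5, t_5 = 3.5, a_6 = 7.5, b_6 = 6.5, c_6 = 6, a_7 = 6, b_7 = 3, c_7 = 4.5, p_7 = 3, t_7 = 4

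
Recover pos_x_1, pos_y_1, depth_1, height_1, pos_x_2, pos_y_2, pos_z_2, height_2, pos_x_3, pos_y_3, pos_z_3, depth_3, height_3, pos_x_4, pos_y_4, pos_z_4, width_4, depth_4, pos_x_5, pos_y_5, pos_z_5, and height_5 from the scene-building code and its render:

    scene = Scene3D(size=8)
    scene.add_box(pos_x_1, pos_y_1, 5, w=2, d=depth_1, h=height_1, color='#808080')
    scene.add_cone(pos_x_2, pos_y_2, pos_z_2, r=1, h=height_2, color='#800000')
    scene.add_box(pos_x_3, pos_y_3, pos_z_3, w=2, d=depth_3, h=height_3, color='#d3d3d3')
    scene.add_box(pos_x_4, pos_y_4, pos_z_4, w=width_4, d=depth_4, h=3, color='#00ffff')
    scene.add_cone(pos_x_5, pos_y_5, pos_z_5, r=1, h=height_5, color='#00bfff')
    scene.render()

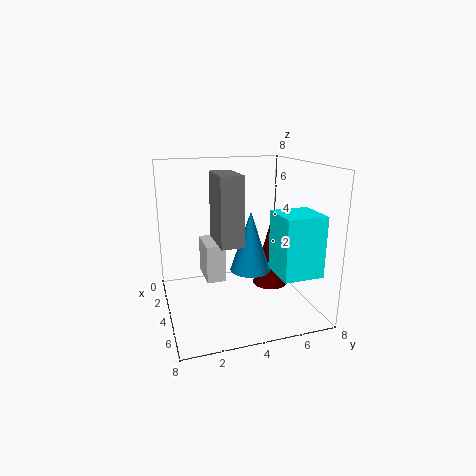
pos_x_1 = 6; pos_y_1 = 2; depth_1 = 1; height_1 = 3; pos_x_2 = 4; pos_y_2 = 6; pos_z_2 = 1; height_2 = 4; pos_x_3 = 3; pos_y_3 = 2; pos_z_3 = 2; depth_3 = 1; height_3 = 2; pos_x_4 = 6; pos_y_4 = 5; pos_z_4 = 3; width_4 = 2; depth_4 = 2; pos_x_5 = 6; pos_y_5 = 4; pos_z_5 = 3; height_5 = 3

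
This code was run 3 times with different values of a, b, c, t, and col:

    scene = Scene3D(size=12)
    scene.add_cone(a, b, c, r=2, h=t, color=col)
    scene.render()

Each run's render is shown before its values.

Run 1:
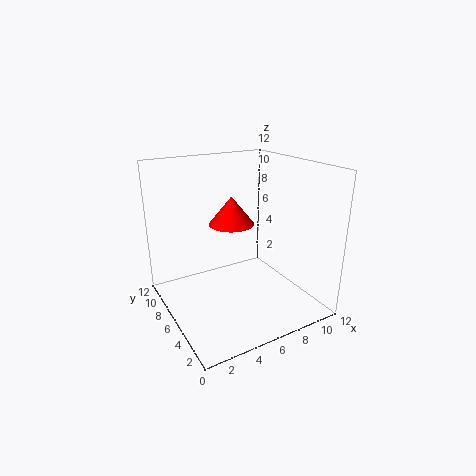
a = 6.5
b = 8
c = 6.5
t = 2.5
col = 'red'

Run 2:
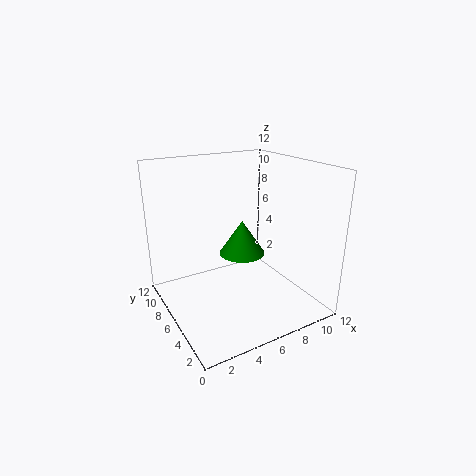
a = 7
b = 7
c = 4
t = 3
col = 'green'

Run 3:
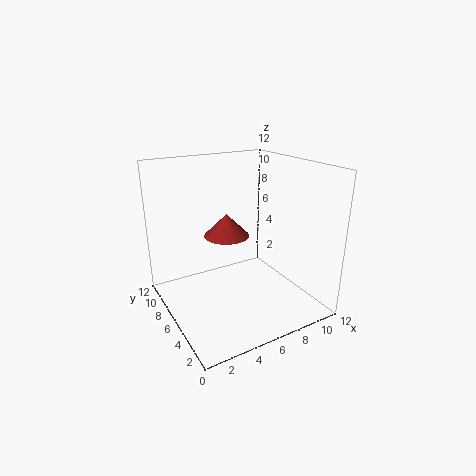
a = 6
b = 8
c = 5.5
t = 2
col = 'brown'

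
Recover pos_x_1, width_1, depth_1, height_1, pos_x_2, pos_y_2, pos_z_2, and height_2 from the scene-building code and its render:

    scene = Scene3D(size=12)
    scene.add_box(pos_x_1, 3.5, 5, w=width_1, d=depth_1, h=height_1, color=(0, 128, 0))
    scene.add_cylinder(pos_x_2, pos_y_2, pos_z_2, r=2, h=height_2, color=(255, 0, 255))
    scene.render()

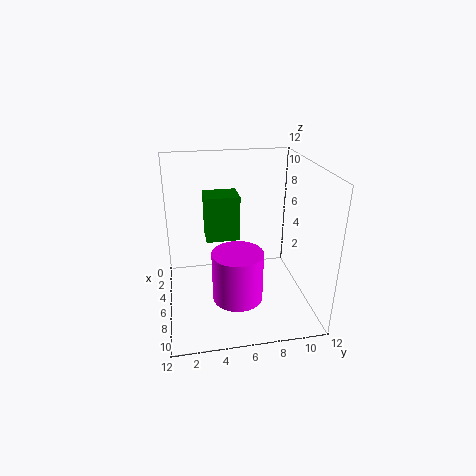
pos_x_1 = 2
width_1 = 2.5
depth_1 = 3
height_1 = 4
pos_x_2 = 8.5
pos_y_2 = 5.5
pos_z_2 = 2
height_2 = 4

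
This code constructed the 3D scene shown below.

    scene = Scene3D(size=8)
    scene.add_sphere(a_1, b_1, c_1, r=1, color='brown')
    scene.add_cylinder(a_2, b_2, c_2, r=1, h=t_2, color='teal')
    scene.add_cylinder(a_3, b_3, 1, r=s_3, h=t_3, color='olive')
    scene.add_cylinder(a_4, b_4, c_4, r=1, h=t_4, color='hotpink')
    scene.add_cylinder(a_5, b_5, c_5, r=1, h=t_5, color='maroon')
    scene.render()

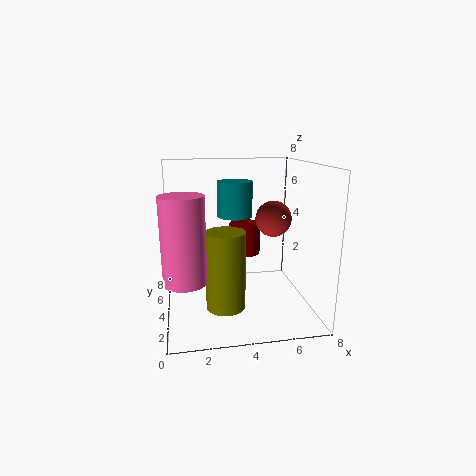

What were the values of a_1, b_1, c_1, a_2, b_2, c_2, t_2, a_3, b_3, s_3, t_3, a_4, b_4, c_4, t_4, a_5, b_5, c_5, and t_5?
a_1 = 6, b_1 = 4, c_1 = 5, a_2 = 4, b_2 = 5, c_2 = 5, t_2 = 2, a_3 = 3, b_3 = 2, s_3 = 1, t_3 = 4, a_4 = 1, b_4 = 1, c_4 = 3, t_4 = 4, a_5 = 5, b_5 = 7, c_5 = 2, t_5 = 2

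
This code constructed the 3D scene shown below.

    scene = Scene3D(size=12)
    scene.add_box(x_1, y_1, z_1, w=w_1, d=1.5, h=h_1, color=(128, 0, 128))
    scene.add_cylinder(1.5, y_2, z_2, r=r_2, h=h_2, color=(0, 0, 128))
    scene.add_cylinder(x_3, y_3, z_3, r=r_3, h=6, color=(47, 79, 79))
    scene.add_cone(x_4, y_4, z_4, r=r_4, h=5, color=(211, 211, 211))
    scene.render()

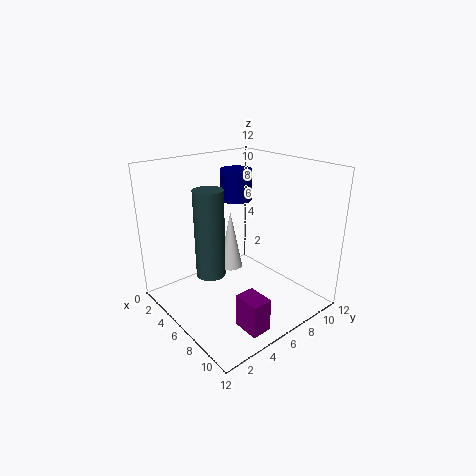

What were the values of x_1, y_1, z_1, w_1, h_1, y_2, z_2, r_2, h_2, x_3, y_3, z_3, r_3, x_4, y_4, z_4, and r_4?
x_1 = 10, y_1 = 2.5, z_1 = 1.5, w_1 = 2, h_1 = 2.5, y_2 = 9.5, z_2 = 7.5, r_2 = 1.5, h_2 = 3, x_3 = 8.5, y_3 = 1.5, z_3 = 5.5, r_3 = 1, x_4 = 5, y_4 = 6, z_4 = 3, r_4 = 1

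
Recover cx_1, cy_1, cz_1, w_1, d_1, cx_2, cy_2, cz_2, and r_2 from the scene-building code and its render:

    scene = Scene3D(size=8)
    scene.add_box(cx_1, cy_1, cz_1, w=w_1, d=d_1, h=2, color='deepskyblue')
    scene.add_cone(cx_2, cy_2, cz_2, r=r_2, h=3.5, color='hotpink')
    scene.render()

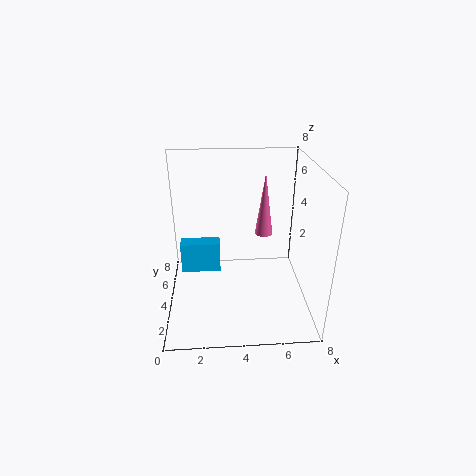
cx_1 = 0.5
cy_1 = 6
cz_1 = 0.5
w_1 = 2.5
d_1 = 1
cx_2 = 5.5
cy_2 = 4.5
cz_2 = 4
r_2 = 0.5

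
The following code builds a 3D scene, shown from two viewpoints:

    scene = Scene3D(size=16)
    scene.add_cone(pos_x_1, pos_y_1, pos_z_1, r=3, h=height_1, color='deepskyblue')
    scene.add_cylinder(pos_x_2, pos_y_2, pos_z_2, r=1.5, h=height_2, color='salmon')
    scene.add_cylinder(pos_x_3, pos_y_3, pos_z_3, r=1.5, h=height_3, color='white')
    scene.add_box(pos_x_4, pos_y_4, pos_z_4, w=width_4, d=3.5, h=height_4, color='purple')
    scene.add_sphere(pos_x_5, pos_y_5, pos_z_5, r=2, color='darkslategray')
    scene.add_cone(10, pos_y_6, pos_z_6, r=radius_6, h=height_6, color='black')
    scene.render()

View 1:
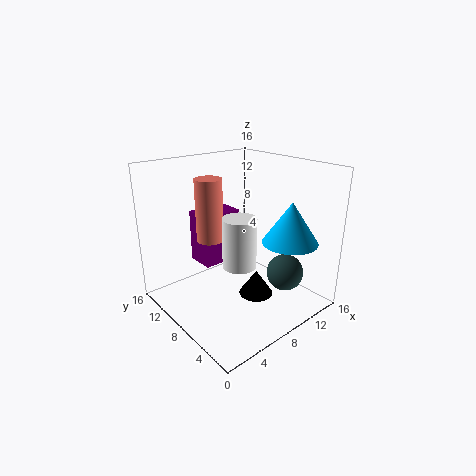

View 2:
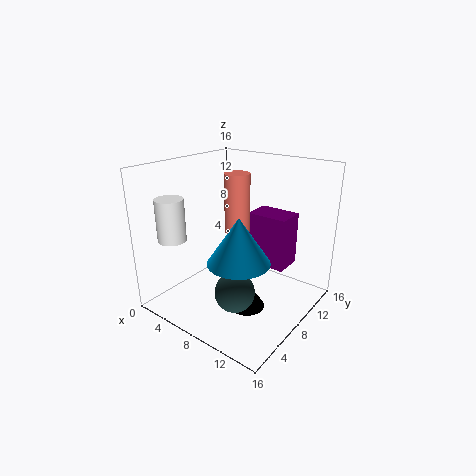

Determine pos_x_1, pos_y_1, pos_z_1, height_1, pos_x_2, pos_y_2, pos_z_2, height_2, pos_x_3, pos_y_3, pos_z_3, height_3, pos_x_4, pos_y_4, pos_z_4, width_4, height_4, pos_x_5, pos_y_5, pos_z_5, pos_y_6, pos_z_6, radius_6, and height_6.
pos_x_1 = 11.5; pos_y_1 = 3.5; pos_z_1 = 8; height_1 = 4.5; pos_x_2 = 6; pos_y_2 = 10.5; pos_z_2 = 7.5; height_2 = 7; pos_x_3 = 3.5; pos_y_3 = 2.5; pos_z_3 = 8.5; height_3 = 4.5; pos_x_4 = 6.5; pos_y_4 = 12; pos_z_4 = 3; width_4 = 5; height_4 = 6.5; pos_x_5 = 11; pos_y_5 = 3.5; pos_z_5 = 4.5; pos_y_6 = 7; pos_z_6 = 0.5; radius_6 = 2; height_6 = 3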